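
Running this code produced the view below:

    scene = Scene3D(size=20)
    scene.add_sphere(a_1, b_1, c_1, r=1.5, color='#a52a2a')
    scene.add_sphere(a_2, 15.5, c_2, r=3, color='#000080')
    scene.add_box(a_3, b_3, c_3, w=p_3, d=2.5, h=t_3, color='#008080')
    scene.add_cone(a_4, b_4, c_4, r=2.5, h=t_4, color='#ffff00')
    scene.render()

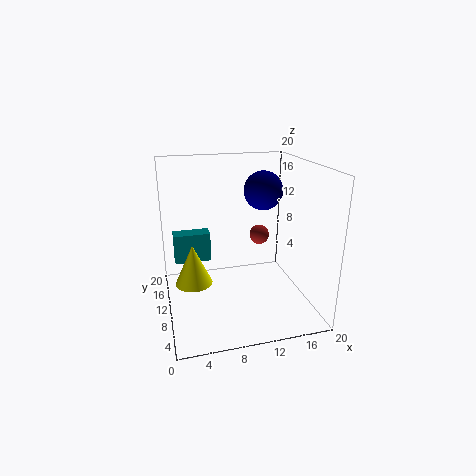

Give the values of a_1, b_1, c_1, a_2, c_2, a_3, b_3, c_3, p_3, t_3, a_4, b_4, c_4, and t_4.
a_1 = 14.5
b_1 = 14
c_1 = 8.5
a_2 = 15.5
c_2 = 15
a_3 = 1.5
b_3 = 15
c_3 = 4.5
p_3 = 5.5
t_3 = 4.5
a_4 = 3.5
b_4 = 9
c_4 = 4.5
t_4 = 5.5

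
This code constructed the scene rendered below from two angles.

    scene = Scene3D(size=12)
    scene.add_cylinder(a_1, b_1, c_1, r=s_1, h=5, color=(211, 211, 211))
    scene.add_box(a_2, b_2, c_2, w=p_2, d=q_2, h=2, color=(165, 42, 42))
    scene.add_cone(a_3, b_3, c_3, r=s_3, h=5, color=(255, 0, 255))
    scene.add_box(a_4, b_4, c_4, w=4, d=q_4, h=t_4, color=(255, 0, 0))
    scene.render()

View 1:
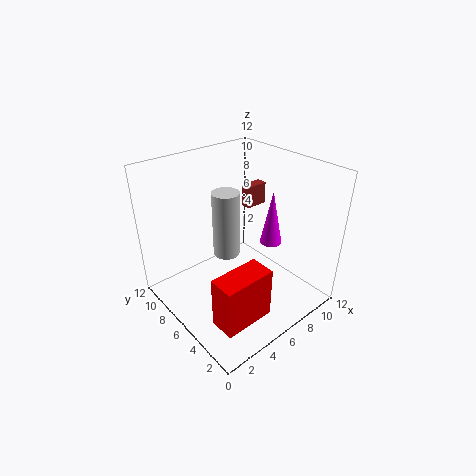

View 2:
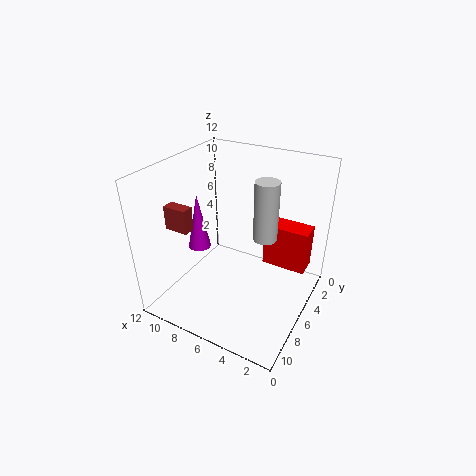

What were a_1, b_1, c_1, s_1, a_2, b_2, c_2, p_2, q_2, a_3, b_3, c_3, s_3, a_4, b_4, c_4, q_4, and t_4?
a_1 = 4
b_1 = 5
c_1 = 6
s_1 = 1
a_2 = 9
b_2 = 8
c_2 = 7
p_2 = 2
q_2 = 1
a_3 = 10
b_3 = 6
c_3 = 4
s_3 = 1
a_4 = 1
b_4 = 1
c_4 = 2
q_4 = 2
t_4 = 4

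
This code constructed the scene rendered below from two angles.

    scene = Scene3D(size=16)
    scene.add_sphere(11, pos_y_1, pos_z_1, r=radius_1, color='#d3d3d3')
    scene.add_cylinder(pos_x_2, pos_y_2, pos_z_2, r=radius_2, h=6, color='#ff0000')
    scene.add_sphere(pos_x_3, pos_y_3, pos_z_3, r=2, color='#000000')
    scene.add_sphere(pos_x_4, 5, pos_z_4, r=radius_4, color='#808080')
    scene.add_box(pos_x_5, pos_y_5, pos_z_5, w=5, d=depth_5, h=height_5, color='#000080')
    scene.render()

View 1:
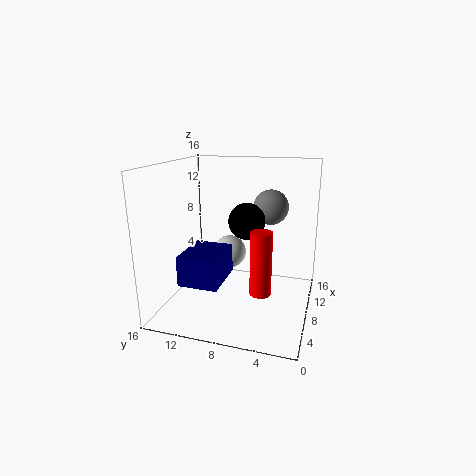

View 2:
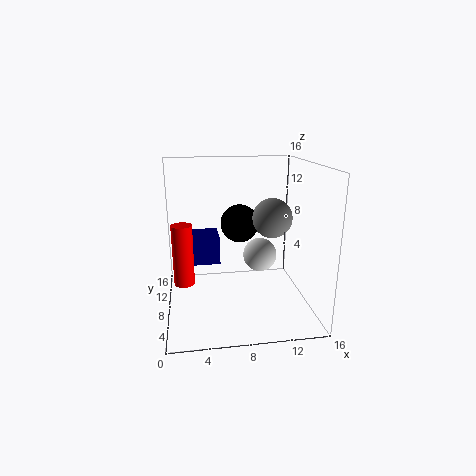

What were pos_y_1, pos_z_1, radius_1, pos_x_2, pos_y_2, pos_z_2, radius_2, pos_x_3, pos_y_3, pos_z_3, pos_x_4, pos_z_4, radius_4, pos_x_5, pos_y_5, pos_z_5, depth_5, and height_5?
pos_y_1 = 10, pos_z_1 = 5, radius_1 = 2, pos_x_2 = 2, pos_y_2 = 4, pos_z_2 = 5, radius_2 = 1, pos_x_3 = 8, pos_y_3 = 7, pos_z_3 = 10, pos_x_4 = 11, pos_z_4 = 11, radius_4 = 2, pos_x_5 = 1, pos_y_5 = 8, pos_z_5 = 5, depth_5 = 4, height_5 = 3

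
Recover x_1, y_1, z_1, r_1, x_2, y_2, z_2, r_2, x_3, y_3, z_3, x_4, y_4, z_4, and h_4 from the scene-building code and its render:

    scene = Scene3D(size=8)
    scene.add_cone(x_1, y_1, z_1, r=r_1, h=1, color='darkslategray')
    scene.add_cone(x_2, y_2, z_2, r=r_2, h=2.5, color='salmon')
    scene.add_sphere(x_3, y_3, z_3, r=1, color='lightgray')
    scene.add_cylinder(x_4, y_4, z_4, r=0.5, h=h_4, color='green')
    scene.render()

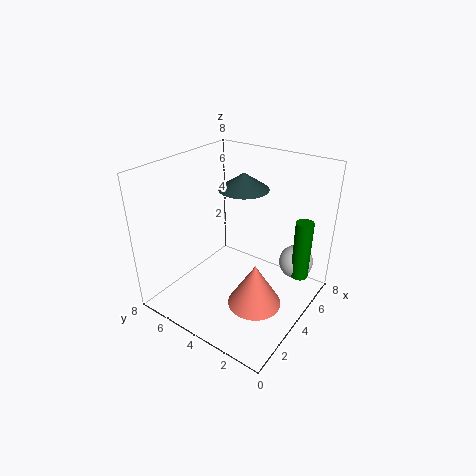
x_1 = 6
y_1 = 5
z_1 = 6
r_1 = 1.5
x_2 = 3.5
y_2 = 2.5
z_2 = 0.5
r_2 = 1.5
x_3 = 6.5
y_3 = 1.5
z_3 = 2
x_4 = 6
y_4 = 1
z_4 = 1.5
h_4 = 3.5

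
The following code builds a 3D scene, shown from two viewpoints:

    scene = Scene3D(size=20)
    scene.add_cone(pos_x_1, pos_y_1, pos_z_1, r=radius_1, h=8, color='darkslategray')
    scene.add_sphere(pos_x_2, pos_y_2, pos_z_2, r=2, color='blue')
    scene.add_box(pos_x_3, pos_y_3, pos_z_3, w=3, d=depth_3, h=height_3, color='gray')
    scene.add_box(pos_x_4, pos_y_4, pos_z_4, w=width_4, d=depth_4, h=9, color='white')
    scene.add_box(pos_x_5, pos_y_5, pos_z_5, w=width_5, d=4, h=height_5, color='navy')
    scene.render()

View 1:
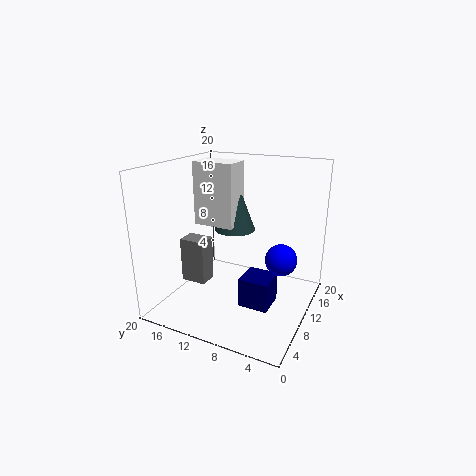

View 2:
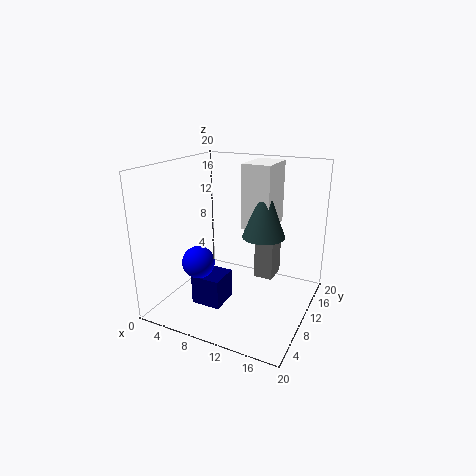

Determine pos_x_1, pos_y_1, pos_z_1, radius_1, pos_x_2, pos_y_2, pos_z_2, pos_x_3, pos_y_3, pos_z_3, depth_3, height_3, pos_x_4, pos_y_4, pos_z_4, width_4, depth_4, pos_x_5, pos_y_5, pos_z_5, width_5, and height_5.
pos_x_1 = 13, pos_y_1 = 12, pos_z_1 = 10, radius_1 = 3, pos_x_2 = 8, pos_y_2 = 3, pos_z_2 = 9, pos_x_3 = 10, pos_y_3 = 16, pos_z_3 = 1, depth_3 = 4, height_3 = 7, pos_x_4 = 10, pos_y_4 = 11, pos_z_4 = 11, width_4 = 4, depth_4 = 6, pos_x_5 = 6, pos_y_5 = 4, pos_z_5 = 2, width_5 = 4, height_5 = 4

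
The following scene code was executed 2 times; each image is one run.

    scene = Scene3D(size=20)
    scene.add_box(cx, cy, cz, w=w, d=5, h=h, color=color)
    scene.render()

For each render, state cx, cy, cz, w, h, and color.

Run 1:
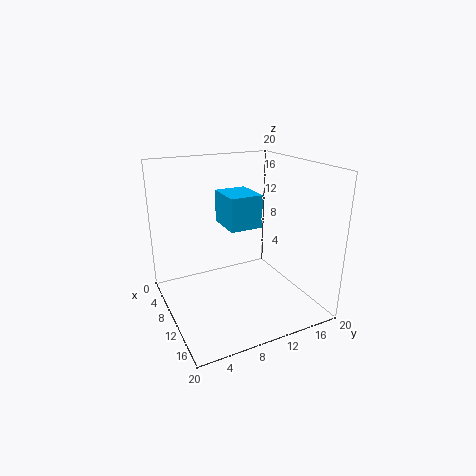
cx = 2; cy = 10; cz = 10; w = 6; h = 5; color = 'deepskyblue'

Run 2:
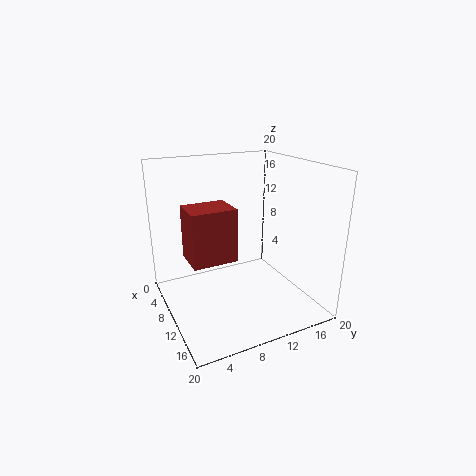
cx = 14; cy = 1; cz = 11; w = 4; h = 6; color = 'brown'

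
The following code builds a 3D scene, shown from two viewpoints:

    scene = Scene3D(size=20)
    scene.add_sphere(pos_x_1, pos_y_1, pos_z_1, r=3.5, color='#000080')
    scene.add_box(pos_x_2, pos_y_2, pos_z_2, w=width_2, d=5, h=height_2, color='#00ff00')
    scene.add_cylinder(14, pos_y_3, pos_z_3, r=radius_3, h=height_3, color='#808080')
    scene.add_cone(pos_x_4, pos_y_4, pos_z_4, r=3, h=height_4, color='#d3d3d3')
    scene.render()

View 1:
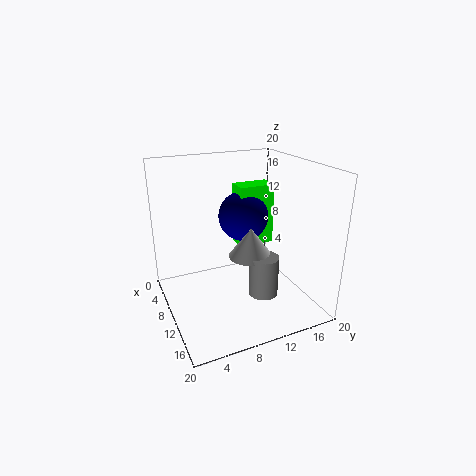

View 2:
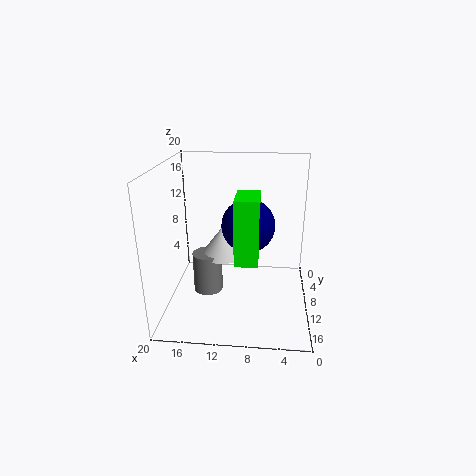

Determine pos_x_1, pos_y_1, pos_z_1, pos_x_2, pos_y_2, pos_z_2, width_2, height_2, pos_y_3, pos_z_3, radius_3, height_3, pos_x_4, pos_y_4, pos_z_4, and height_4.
pos_x_1 = 8.5, pos_y_1 = 11.5, pos_z_1 = 12.5, pos_x_2 = 7, pos_y_2 = 10.5, pos_z_2 = 8.5, width_2 = 3, height_2 = 8.5, pos_y_3 = 12, pos_z_3 = 3, radius_3 = 2, height_3 = 5.5, pos_x_4 = 12, pos_y_4 = 11, pos_z_4 = 8, height_4 = 4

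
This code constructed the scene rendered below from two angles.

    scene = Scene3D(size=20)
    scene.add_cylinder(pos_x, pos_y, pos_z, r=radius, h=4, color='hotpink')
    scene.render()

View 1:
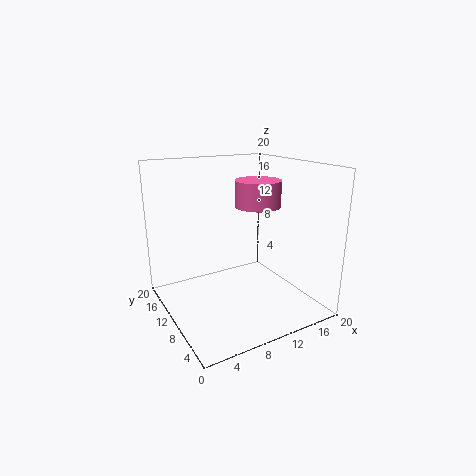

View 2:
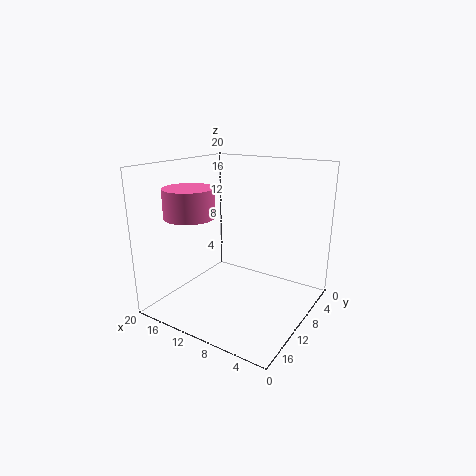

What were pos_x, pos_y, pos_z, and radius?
pos_x = 15.5; pos_y = 13.5; pos_z = 13; radius = 3.5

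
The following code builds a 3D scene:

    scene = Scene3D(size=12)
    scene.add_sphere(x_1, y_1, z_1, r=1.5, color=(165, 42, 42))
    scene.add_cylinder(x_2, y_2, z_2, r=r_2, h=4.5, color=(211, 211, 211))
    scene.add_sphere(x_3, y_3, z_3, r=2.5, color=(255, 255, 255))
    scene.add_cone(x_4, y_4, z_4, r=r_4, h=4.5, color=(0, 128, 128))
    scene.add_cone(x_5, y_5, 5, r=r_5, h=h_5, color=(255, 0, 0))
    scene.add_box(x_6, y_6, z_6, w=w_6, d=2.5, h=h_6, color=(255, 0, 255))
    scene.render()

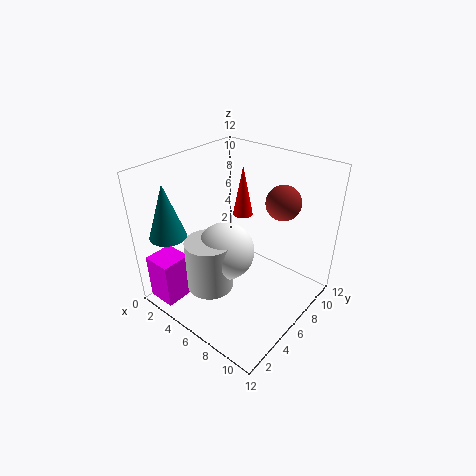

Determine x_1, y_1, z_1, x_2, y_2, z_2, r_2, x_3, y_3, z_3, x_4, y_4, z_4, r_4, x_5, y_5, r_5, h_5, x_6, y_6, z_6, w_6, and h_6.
x_1 = 8
y_1 = 9.5
z_1 = 8.5
x_2 = 4.5
y_2 = 4
z_2 = 1.5
r_2 = 2
x_3 = 5
y_3 = 5.5
z_3 = 4.5
x_4 = 2
y_4 = 2
z_4 = 6.5
r_4 = 1.5
x_5 = 2.5
y_5 = 11
r_5 = 1
h_5 = 5
x_6 = 0.5
y_6 = 0.5
z_6 = 0.5
w_6 = 2.5
h_6 = 4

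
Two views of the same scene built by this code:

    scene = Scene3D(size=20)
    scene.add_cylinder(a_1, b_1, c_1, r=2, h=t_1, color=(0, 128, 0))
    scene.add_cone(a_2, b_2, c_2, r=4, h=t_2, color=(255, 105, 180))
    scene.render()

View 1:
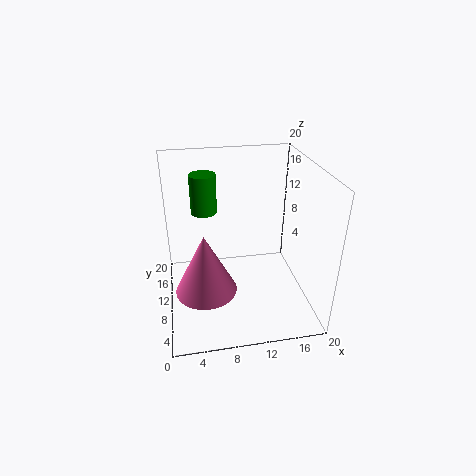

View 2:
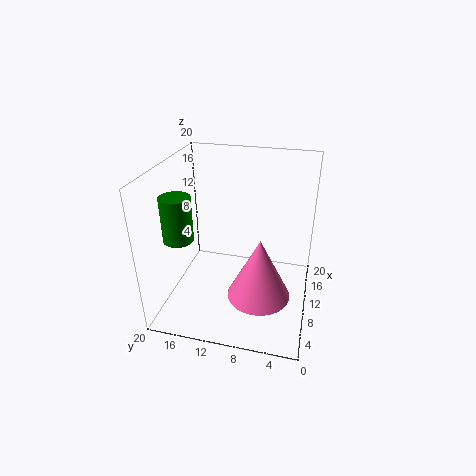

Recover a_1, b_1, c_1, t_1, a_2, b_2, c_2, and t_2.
a_1 = 6
b_1 = 17
c_1 = 11
t_1 = 6
a_2 = 5
b_2 = 6
c_2 = 5
t_2 = 8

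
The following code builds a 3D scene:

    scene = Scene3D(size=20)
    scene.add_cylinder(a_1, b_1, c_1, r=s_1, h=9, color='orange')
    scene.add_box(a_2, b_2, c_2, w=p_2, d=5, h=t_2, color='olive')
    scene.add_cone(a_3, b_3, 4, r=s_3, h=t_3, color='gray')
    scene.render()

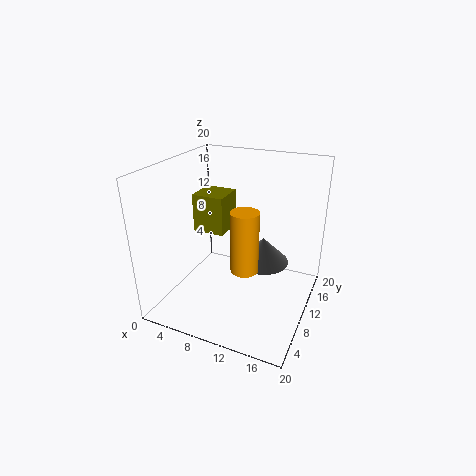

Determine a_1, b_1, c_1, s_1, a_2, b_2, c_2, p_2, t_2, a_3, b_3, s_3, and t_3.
a_1 = 11; b_1 = 10; c_1 = 5; s_1 = 2; a_2 = 1; b_2 = 13; c_2 = 8; p_2 = 5; t_2 = 6; a_3 = 12; b_3 = 15; s_3 = 4; t_3 = 4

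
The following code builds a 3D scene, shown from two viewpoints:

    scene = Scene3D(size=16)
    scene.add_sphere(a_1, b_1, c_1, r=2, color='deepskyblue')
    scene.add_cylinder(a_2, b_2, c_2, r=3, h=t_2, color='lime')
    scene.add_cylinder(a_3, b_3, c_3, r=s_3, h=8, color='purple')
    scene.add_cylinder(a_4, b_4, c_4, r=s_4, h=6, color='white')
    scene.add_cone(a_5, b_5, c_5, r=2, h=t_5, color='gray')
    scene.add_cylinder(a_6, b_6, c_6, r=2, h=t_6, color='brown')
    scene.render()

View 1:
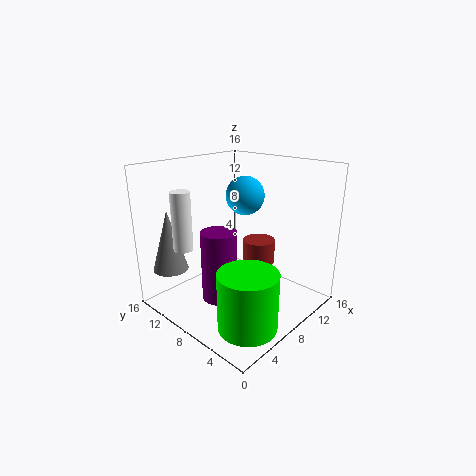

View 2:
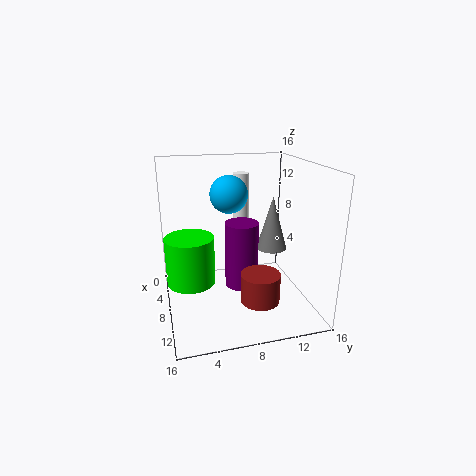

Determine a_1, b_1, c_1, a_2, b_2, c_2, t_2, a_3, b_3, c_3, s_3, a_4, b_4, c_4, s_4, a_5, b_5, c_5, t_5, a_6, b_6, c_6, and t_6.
a_1 = 8
b_1 = 7
c_1 = 13
a_2 = 4
b_2 = 3
c_2 = 1
t_2 = 6
a_3 = 6
b_3 = 9
c_3 = 1
s_3 = 2
a_4 = 2
b_4 = 10
c_4 = 8
s_4 = 1
a_5 = 3
b_5 = 14
c_5 = 4
t_5 = 7
a_6 = 13
b_6 = 9
c_6 = 3
t_6 = 3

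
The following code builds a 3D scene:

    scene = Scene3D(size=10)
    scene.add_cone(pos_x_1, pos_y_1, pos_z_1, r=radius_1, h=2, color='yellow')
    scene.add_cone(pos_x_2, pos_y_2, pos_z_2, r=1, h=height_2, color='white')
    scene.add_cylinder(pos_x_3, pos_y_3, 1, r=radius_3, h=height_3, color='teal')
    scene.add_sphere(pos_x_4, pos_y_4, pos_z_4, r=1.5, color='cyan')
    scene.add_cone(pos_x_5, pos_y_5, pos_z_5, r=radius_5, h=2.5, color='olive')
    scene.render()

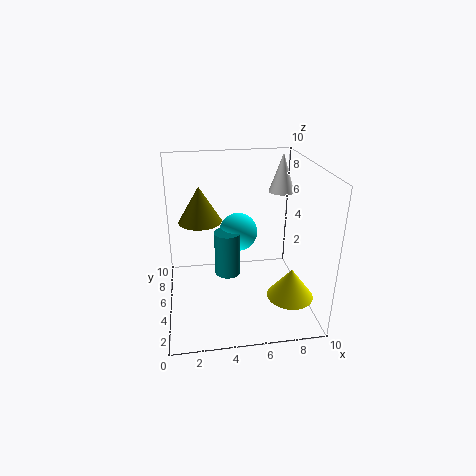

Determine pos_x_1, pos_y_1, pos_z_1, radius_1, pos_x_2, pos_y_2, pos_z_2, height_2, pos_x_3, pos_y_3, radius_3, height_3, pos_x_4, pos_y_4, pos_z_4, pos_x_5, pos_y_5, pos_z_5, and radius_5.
pos_x_1 = 8; pos_y_1 = 2; pos_z_1 = 2; radius_1 = 1.5; pos_x_2 = 9; pos_y_2 = 8.5; pos_z_2 = 7; height_2 = 3; pos_x_3 = 4.5; pos_y_3 = 7; radius_3 = 1; height_3 = 3.5; pos_x_4 = 5.5; pos_y_4 = 8; pos_z_4 = 4; pos_x_5 = 2.5; pos_y_5 = 6; pos_z_5 = 6; radius_5 = 1.5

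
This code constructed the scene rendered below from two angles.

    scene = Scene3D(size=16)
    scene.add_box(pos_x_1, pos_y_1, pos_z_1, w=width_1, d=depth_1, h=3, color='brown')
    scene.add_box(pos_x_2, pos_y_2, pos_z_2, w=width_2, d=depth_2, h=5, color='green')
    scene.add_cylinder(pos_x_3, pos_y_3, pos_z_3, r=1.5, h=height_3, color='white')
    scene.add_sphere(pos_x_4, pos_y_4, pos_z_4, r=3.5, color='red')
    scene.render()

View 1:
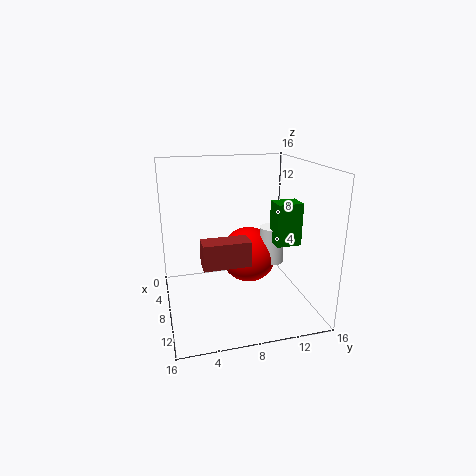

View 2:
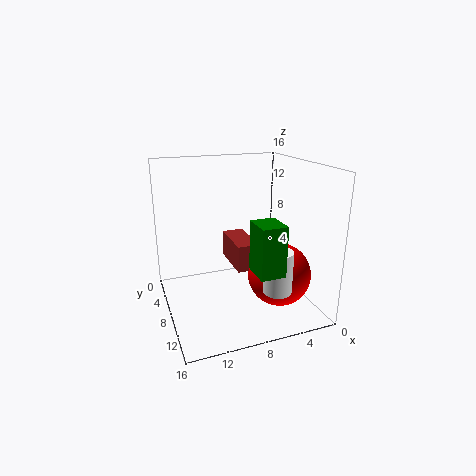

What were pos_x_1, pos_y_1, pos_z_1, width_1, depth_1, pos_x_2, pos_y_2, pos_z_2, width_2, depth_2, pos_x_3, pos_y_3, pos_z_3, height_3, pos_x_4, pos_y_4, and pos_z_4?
pos_x_1 = 6, pos_y_1 = 4, pos_z_1 = 4.5, width_1 = 2.5, depth_1 = 5.5, pos_x_2 = 6, pos_y_2 = 12.5, pos_z_2 = 6.5, width_2 = 2.5, depth_2 = 3, pos_x_3 = 5.5, pos_y_3 = 13, pos_z_3 = 3.5, height_3 = 4.5, pos_x_4 = 4, pos_y_4 = 10.5, pos_z_4 = 4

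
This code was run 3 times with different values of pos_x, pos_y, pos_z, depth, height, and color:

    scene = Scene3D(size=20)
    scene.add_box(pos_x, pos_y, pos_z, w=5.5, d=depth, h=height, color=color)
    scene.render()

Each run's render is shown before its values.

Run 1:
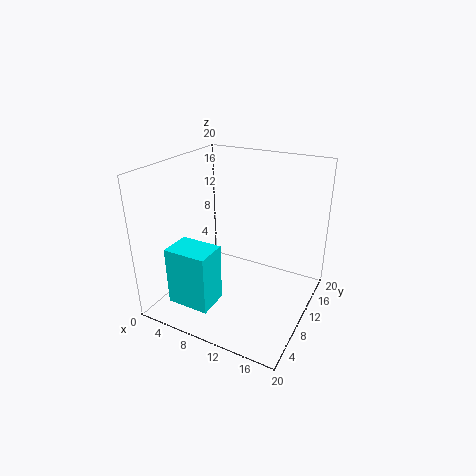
pos_x = 5, pos_y = 0.5, pos_z = 4, depth = 4, height = 7.5, color = 'cyan'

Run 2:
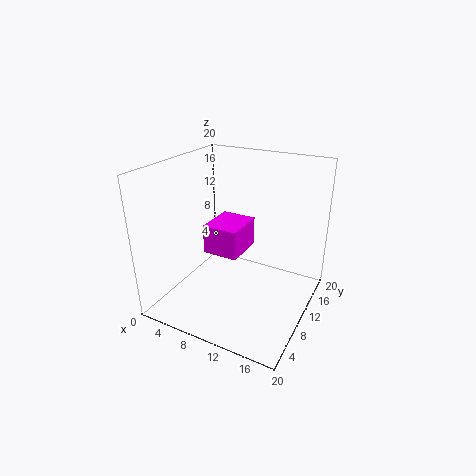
pos_x = 3.5, pos_y = 11, pos_z = 5.5, depth = 6.5, height = 4.5, color = 'magenta'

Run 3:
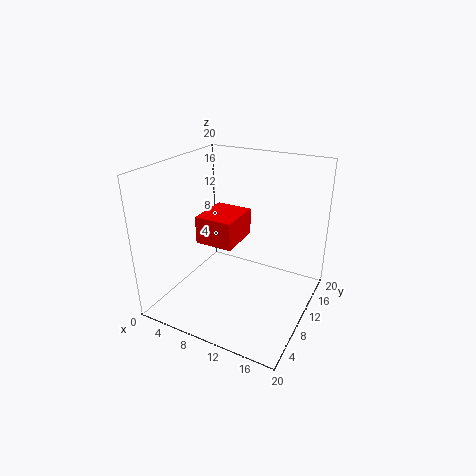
pos_x = 4, pos_y = 8.5, pos_z = 8.5, depth = 6.5, height = 4, color = 'red'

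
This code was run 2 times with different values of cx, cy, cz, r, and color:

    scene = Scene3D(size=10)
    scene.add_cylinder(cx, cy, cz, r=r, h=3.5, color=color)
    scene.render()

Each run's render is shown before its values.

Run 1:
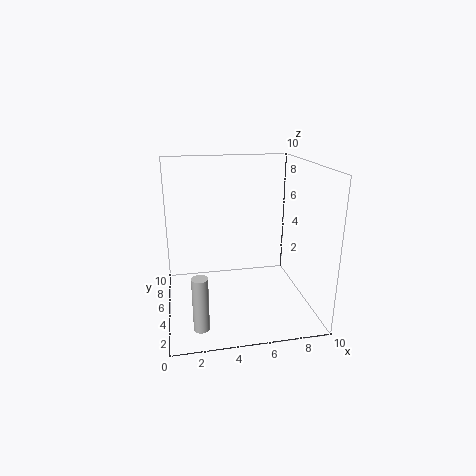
cx = 2
cy = 1.5
cz = 0.5
r = 0.5
color = 'lightgray'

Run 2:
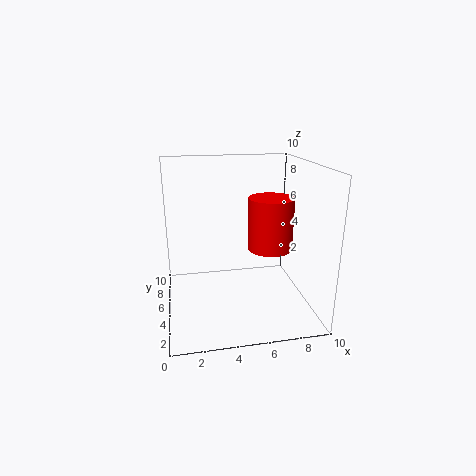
cx = 7
cy = 4
cz = 4.5
r = 1.5
color = 'red'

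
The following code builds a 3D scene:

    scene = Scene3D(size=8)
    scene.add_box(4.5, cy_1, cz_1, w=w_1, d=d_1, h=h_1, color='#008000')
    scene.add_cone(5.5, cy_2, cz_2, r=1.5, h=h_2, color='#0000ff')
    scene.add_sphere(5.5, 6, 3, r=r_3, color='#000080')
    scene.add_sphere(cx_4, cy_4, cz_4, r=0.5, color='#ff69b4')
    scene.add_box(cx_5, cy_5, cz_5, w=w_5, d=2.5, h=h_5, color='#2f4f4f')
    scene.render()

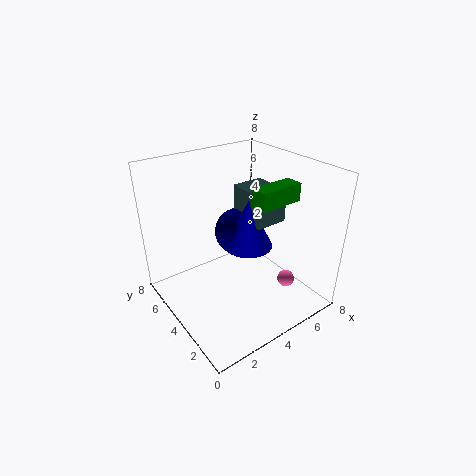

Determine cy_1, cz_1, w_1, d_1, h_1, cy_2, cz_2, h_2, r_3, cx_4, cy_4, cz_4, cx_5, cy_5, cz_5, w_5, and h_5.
cy_1 = 2.5
cz_1 = 6
w_1 = 2.5
d_1 = 1
h_1 = 1
cy_2 = 5
cz_2 = 2.5
h_2 = 3
r_3 = 1.5
cx_4 = 6.5
cy_4 = 2.5
cz_4 = 1
cx_5 = 5.5
cy_5 = 4
cz_5 = 4
w_5 = 2
h_5 = 2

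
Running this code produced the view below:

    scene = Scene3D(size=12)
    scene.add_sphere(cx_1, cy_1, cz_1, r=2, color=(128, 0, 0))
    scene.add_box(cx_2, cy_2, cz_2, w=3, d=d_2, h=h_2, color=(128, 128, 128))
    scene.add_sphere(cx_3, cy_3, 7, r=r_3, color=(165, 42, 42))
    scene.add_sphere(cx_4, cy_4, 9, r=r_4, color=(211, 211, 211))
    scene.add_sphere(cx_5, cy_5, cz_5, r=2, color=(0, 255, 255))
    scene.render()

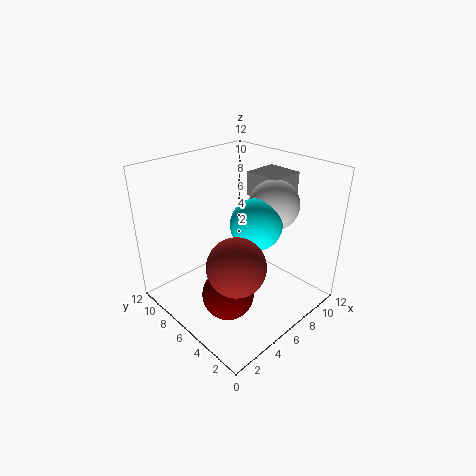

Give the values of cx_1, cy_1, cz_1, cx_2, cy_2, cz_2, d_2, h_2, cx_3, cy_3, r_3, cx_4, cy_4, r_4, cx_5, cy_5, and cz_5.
cx_1 = 3; cy_1 = 4; cz_1 = 3; cx_2 = 8; cy_2 = 4; cz_2 = 9; d_2 = 3; h_2 = 2; cx_3 = 2; cy_3 = 2; r_3 = 2; cx_4 = 8; cy_4 = 4; r_4 = 2; cx_5 = 6; cy_5 = 4; cz_5 = 8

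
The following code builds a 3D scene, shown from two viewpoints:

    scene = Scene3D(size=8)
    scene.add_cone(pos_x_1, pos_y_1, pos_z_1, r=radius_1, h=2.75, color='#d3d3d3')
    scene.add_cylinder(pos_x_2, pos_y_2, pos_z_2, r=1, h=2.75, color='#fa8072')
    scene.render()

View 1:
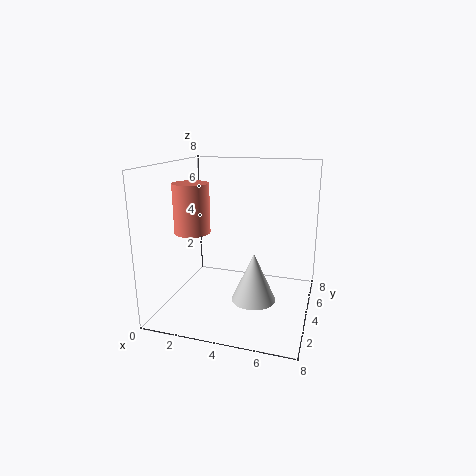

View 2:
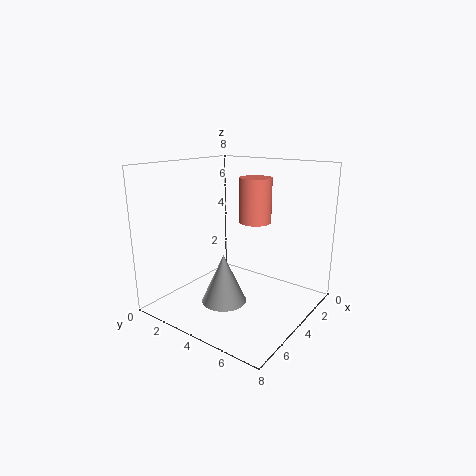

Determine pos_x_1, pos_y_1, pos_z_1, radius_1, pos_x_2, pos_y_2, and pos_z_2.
pos_x_1 = 5
pos_y_1 = 3.75
pos_z_1 = 0.5
radius_1 = 1.25
pos_x_2 = 1.5
pos_y_2 = 3.5
pos_z_2 = 4.25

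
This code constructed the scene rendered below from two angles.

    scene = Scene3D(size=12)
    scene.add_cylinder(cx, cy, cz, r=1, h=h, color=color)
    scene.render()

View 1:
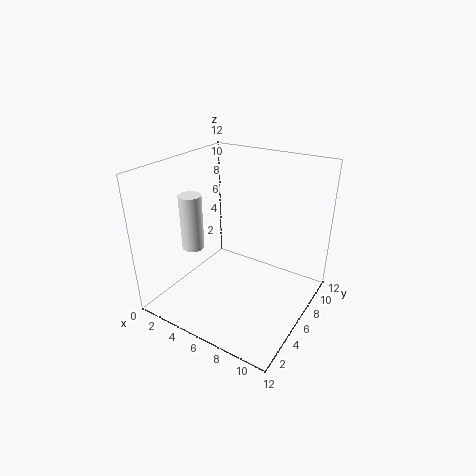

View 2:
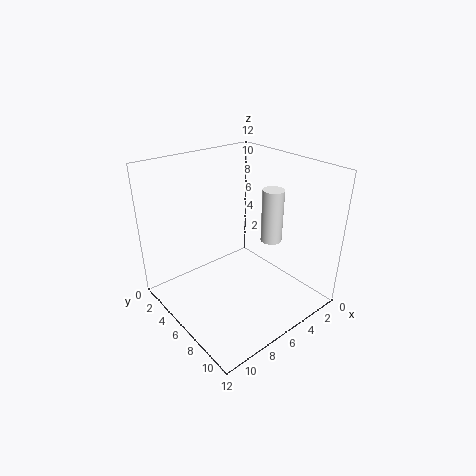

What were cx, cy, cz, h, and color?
cx = 1.5
cy = 5.5
cz = 4
h = 5
color = 'white'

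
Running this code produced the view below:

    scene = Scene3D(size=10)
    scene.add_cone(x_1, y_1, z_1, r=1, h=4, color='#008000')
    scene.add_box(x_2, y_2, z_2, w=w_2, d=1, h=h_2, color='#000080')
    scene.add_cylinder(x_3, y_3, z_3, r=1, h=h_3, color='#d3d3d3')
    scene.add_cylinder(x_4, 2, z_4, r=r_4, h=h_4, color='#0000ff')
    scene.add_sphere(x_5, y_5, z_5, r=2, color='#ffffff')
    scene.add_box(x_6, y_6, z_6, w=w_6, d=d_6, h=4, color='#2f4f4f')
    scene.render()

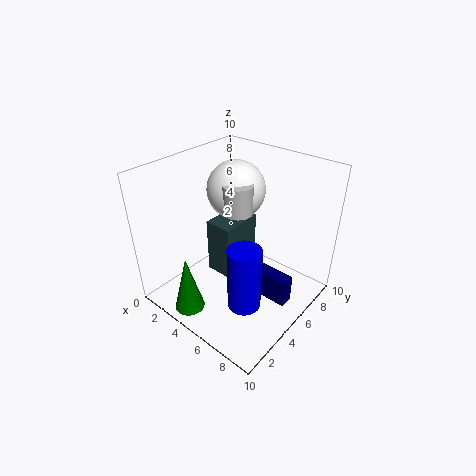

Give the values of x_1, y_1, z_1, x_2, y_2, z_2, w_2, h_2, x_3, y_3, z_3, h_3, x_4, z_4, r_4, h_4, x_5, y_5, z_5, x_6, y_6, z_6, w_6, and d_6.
x_1 = 4, y_1 = 1, z_1 = 1, x_2 = 6, y_2 = 5, z_2 = 1, w_2 = 3, h_2 = 2, x_3 = 5, y_3 = 5, z_3 = 7, h_3 = 2, x_4 = 8, z_4 = 3, r_4 = 1, h_4 = 4, x_5 = 4, y_5 = 6, z_5 = 8, x_6 = 3, y_6 = 4, z_6 = 2, w_6 = 2, d_6 = 3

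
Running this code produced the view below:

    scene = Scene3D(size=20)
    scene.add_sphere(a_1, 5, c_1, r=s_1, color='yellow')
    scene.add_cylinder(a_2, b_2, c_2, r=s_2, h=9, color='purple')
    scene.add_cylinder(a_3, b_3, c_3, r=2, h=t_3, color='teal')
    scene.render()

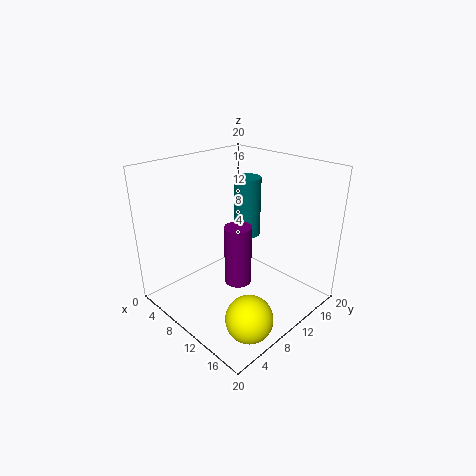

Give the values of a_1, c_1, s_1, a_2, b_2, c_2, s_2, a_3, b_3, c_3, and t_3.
a_1 = 17
c_1 = 3
s_1 = 3
a_2 = 9
b_2 = 11
c_2 = 2
s_2 = 2
a_3 = 7
b_3 = 15
c_3 = 8
t_3 = 9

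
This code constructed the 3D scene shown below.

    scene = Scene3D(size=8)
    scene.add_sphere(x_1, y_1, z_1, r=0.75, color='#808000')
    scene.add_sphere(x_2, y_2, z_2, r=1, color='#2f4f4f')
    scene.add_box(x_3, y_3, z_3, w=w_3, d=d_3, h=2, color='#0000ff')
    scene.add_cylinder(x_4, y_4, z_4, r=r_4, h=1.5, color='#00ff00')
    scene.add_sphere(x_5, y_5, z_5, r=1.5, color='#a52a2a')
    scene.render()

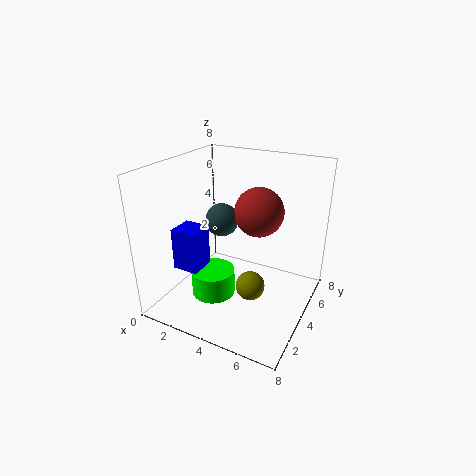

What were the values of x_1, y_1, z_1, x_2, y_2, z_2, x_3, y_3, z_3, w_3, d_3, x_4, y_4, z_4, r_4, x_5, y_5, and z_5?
x_1 = 5.5
y_1 = 2.5
z_1 = 2.25
x_2 = 2.25
y_2 = 5.25
z_2 = 4.25
x_3 = 2.5
y_3 = 0.25
z_3 = 3.75
w_3 = 1.25
d_3 = 1.25
x_4 = 2.75
y_4 = 3.25
z_4 = 0.5
r_4 = 1.25
x_5 = 4.25
y_5 = 6.25
z_5 = 4.75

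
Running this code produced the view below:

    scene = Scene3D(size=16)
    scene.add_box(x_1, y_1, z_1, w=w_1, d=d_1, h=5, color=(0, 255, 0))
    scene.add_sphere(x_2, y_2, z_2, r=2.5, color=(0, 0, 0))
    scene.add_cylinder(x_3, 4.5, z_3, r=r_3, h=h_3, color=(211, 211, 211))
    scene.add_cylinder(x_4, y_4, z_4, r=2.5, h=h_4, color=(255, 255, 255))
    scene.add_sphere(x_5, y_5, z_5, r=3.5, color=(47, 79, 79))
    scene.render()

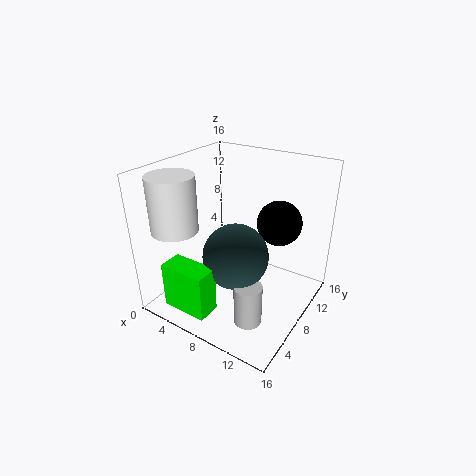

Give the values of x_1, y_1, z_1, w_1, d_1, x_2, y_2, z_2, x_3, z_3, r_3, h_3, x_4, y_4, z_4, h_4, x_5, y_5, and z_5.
x_1 = 3.5
y_1 = 0.5
z_1 = 2
w_1 = 5
d_1 = 2.5
x_2 = 11.5
y_2 = 11
z_2 = 9.5
x_3 = 11.5
z_3 = 0.5
r_3 = 1.5
h_3 = 4.5
x_4 = 3
y_4 = 3.5
z_4 = 9.5
h_4 = 6
x_5 = 9
y_5 = 6
z_5 = 7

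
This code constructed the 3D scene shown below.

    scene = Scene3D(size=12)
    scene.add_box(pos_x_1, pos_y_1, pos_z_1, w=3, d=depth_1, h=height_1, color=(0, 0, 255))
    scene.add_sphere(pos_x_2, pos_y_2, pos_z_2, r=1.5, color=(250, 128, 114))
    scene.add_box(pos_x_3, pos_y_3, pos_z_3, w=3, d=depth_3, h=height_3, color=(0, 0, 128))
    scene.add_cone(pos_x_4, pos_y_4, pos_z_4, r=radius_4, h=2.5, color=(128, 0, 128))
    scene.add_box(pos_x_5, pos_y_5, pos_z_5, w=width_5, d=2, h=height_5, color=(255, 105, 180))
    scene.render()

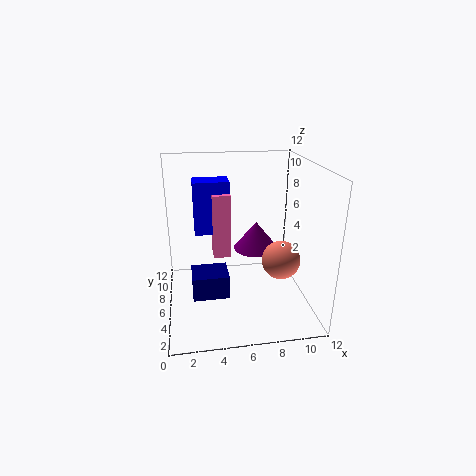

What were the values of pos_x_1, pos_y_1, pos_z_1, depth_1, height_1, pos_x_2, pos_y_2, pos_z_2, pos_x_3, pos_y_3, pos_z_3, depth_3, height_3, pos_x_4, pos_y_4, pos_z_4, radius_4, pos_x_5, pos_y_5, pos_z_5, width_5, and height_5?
pos_x_1 = 2.5; pos_y_1 = 7; pos_z_1 = 6; depth_1 = 2; height_1 = 4.5; pos_x_2 = 9; pos_y_2 = 3.5; pos_z_2 = 5; pos_x_3 = 2; pos_y_3 = 4; pos_z_3 = 1.5; depth_3 = 2.5; height_3 = 2; pos_x_4 = 8; pos_y_4 = 8; pos_z_4 = 4; radius_4 = 2; pos_x_5 = 4; pos_y_5 = 6.5; pos_z_5 = 4; width_5 = 1.5; height_5 = 5.5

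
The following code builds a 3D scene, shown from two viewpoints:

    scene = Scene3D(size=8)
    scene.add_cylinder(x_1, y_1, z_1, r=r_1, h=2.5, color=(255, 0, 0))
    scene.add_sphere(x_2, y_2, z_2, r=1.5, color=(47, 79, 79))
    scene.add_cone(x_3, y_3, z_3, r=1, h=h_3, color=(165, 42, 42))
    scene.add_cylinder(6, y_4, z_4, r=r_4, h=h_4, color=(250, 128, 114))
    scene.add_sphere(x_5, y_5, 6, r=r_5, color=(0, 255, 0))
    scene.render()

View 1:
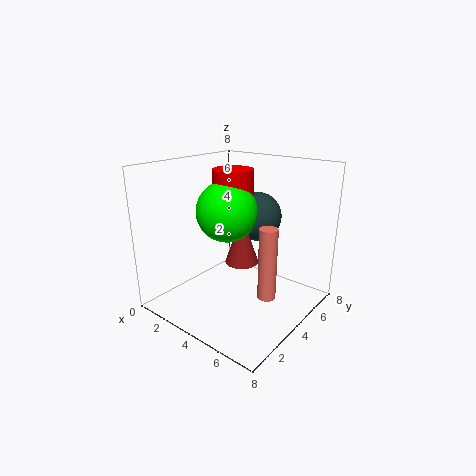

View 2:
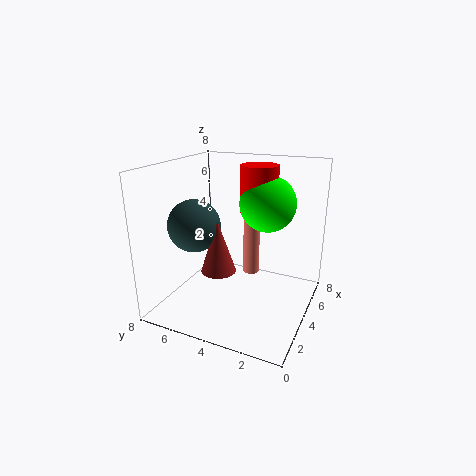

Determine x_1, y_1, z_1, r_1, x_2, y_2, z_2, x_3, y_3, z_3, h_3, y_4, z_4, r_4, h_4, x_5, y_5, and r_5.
x_1 = 4.5
y_1 = 3
z_1 = 5.5
r_1 = 1
x_2 = 3.5
y_2 = 6.5
z_2 = 4.5
x_3 = 3.5
y_3 = 5
z_3 = 2
h_3 = 3
y_4 = 4
z_4 = 1
r_4 = 0.5
h_4 = 4
x_5 = 4.5
y_5 = 2.5
r_5 = 1.5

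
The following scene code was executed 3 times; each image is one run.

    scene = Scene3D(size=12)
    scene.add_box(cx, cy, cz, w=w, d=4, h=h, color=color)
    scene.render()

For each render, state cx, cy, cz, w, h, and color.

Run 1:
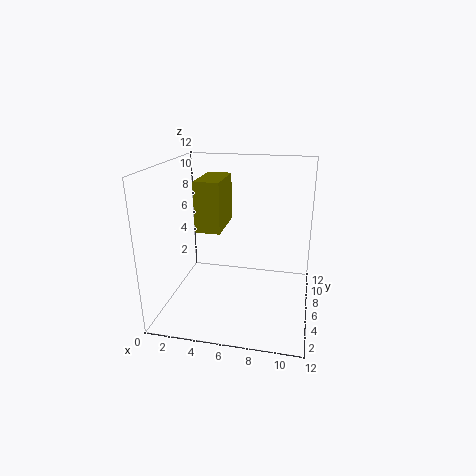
cx = 3
cy = 4
cz = 7
w = 2
h = 4
color = 'olive'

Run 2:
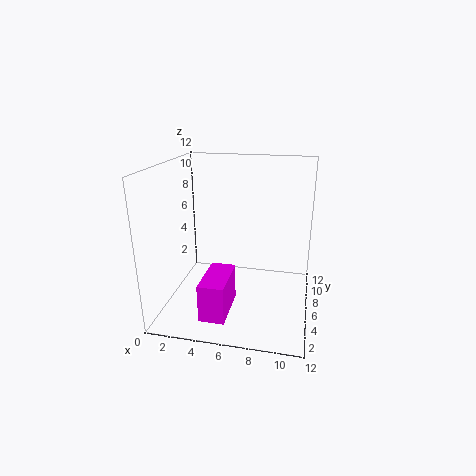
cx = 4
cy = 1
cz = 1
w = 2
h = 3
color = 'magenta'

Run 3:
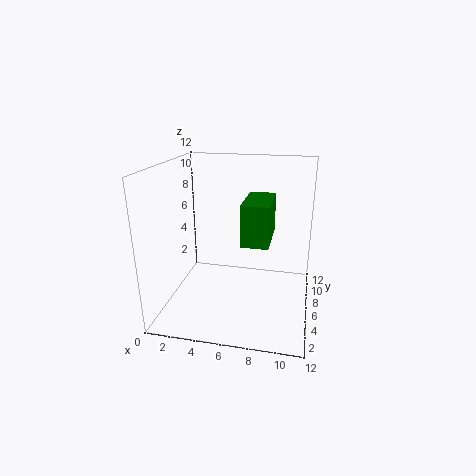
cx = 7
cy = 2
cz = 7
w = 2
h = 3
color = 'green'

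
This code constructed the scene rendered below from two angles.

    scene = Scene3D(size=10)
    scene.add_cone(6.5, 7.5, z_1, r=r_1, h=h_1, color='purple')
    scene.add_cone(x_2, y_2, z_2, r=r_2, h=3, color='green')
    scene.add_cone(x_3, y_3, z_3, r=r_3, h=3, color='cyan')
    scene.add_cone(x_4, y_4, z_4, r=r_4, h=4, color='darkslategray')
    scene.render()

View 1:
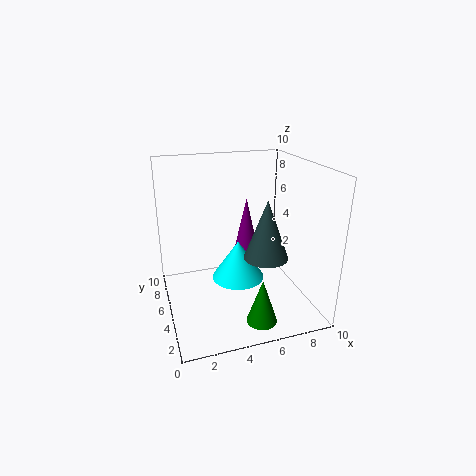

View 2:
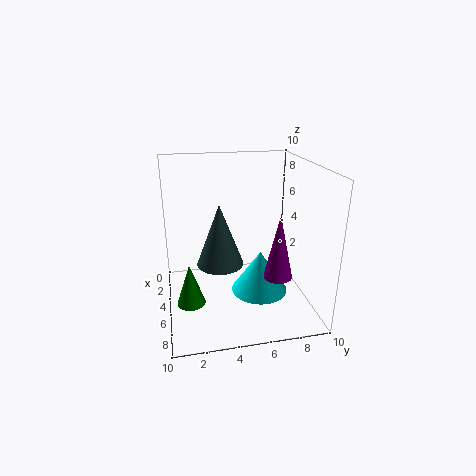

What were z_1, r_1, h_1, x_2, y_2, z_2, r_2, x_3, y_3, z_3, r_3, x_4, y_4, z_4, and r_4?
z_1 = 2.5; r_1 = 1; h_1 = 4.5; x_2 = 5.5; y_2 = 1.5; z_2 = 0.5; r_2 = 1; x_3 = 5.5; y_3 = 6.5; z_3 = 1; r_3 = 2; x_4 = 6.5; y_4 = 3.5; z_4 = 4; r_4 = 1.5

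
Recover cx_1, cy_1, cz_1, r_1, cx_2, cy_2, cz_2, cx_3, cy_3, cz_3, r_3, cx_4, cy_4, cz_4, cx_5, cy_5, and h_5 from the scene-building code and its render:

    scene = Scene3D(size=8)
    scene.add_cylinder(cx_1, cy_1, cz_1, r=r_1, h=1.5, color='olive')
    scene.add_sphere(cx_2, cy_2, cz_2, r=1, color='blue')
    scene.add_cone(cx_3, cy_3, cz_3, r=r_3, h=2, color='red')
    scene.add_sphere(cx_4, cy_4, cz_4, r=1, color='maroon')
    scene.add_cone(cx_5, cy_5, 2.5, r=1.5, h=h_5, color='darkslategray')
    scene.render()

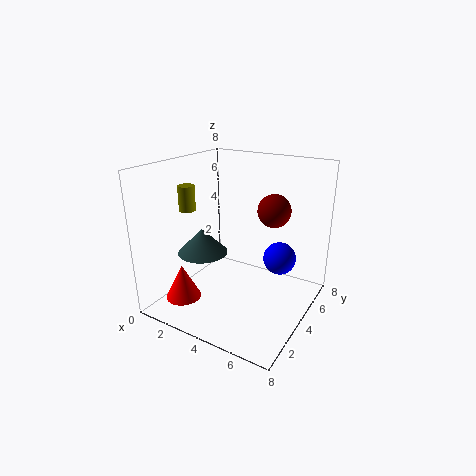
cx_1 = 0.5; cy_1 = 4; cz_1 = 5; r_1 = 0.5; cx_2 = 5.5; cy_2 = 6.5; cz_2 = 2; cx_3 = 1.5; cy_3 = 2; cz_3 = 0.5; r_3 = 1; cx_4 = 5; cy_4 = 6.5; cz_4 = 5; cx_5 = 1.5; cy_5 = 4; h_5 = 1.5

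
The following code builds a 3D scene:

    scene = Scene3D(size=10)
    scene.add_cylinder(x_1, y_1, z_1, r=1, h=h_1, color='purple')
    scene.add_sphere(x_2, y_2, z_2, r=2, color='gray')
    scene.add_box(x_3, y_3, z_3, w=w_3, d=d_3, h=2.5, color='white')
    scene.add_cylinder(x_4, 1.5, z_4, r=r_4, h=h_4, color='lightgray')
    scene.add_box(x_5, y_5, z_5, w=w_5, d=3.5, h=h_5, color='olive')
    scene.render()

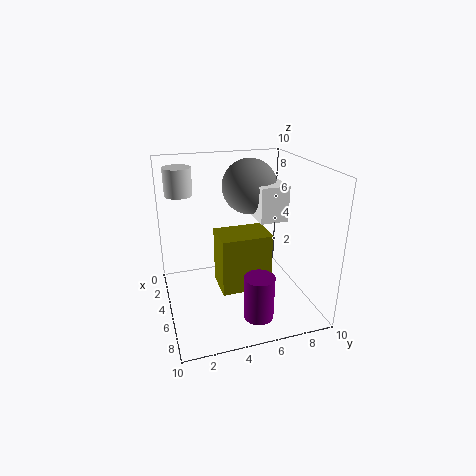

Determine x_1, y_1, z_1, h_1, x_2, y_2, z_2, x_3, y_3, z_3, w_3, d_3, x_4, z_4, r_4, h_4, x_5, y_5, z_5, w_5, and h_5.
x_1 = 8; y_1 = 5.5; z_1 = 0.5; h_1 = 3; x_2 = 3; y_2 = 6.5; z_2 = 8; x_3 = 2.5; y_3 = 6.5; z_3 = 6; w_3 = 3; d_3 = 2; x_4 = 2; z_4 = 7.5; r_4 = 1; h_4 = 2; x_5 = 4; y_5 = 3.5; z_5 = 1.5; w_5 = 2.5; h_5 = 4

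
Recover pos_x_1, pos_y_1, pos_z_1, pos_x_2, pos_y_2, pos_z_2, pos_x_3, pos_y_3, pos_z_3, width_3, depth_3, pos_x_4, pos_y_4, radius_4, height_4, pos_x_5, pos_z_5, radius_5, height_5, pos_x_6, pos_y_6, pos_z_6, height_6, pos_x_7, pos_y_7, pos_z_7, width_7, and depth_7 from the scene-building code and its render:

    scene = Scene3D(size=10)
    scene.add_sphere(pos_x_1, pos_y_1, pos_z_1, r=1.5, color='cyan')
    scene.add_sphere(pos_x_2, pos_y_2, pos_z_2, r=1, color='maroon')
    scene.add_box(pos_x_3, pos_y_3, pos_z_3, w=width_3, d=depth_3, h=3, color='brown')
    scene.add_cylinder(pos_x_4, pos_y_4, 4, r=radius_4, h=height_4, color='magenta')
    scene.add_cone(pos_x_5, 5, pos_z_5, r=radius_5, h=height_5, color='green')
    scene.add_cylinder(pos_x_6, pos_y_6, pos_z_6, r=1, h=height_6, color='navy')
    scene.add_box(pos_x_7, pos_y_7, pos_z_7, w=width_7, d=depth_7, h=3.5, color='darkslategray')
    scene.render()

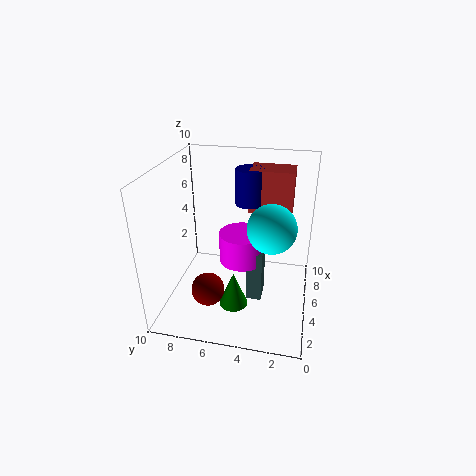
pos_x_1 = 3
pos_y_1 = 2.5
pos_z_1 = 7
pos_x_2 = 1
pos_y_2 = 6
pos_z_2 = 3.5
pos_x_3 = 6
pos_y_3 = 1.5
pos_z_3 = 6.5
width_3 = 2
depth_3 = 3
pos_x_4 = 4
pos_y_4 = 4.5
radius_4 = 1.5
height_4 = 2
pos_x_5 = 3.5
pos_z_5 = 0.5
radius_5 = 1
height_5 = 2.5
pos_x_6 = 6.5
pos_y_6 = 4.5
pos_z_6 = 7
height_6 = 2.5
pos_x_7 = 3
pos_y_7 = 3
pos_z_7 = 1.5
width_7 = 1.5
depth_7 = 1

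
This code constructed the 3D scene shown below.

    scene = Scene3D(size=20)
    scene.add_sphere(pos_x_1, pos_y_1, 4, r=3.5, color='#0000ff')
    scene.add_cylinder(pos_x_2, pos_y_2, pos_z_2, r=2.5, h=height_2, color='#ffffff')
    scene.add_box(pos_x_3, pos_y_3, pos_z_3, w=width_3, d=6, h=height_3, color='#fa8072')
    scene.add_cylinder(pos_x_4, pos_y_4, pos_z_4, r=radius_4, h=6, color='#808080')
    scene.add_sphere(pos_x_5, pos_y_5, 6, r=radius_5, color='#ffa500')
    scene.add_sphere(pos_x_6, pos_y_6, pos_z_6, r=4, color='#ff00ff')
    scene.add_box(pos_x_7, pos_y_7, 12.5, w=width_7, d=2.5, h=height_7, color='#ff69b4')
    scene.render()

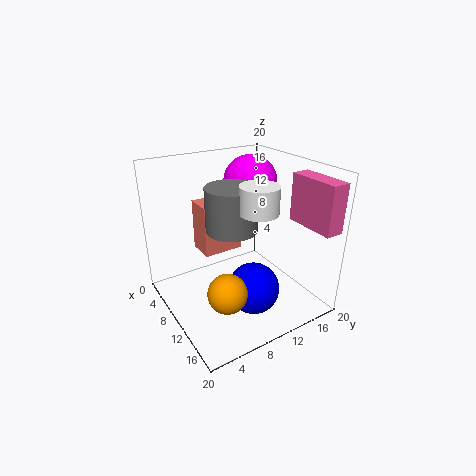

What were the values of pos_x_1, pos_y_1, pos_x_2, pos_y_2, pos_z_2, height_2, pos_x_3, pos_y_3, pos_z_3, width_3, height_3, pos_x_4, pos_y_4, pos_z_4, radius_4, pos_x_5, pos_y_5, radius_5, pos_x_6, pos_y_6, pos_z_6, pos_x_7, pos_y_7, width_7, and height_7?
pos_x_1 = 14
pos_y_1 = 10
pos_x_2 = 14
pos_y_2 = 10.5
pos_z_2 = 15
height_2 = 3.5
pos_x_3 = 3
pos_y_3 = 6.5
pos_z_3 = 6.5
width_3 = 4
height_3 = 7.5
pos_x_4 = 10
pos_y_4 = 9
pos_z_4 = 11.5
radius_4 = 3.5
pos_x_5 = 15.5
pos_y_5 = 5
radius_5 = 2.5
pos_x_6 = 5.5
pos_y_6 = 15
pos_z_6 = 16
pos_x_7 = 13
pos_y_7 = 16.5
width_7 = 7
height_7 = 6.5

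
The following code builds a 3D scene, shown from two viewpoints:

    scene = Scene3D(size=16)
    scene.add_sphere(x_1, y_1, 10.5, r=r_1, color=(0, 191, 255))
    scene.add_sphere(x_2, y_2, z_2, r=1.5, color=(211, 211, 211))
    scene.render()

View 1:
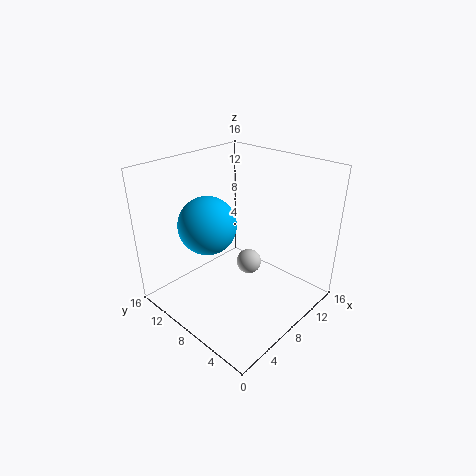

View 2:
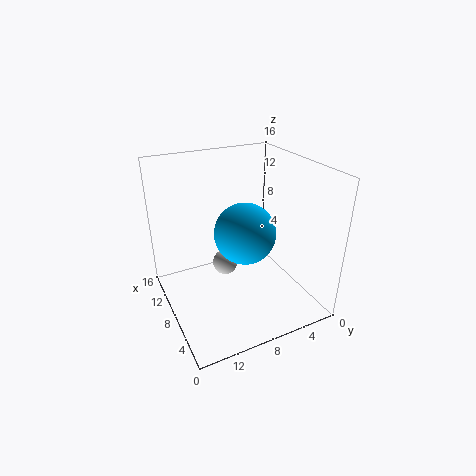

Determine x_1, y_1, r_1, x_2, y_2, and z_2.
x_1 = 4.5; y_1 = 9; r_1 = 3; x_2 = 10.5; y_2 = 8.5; z_2 = 3.5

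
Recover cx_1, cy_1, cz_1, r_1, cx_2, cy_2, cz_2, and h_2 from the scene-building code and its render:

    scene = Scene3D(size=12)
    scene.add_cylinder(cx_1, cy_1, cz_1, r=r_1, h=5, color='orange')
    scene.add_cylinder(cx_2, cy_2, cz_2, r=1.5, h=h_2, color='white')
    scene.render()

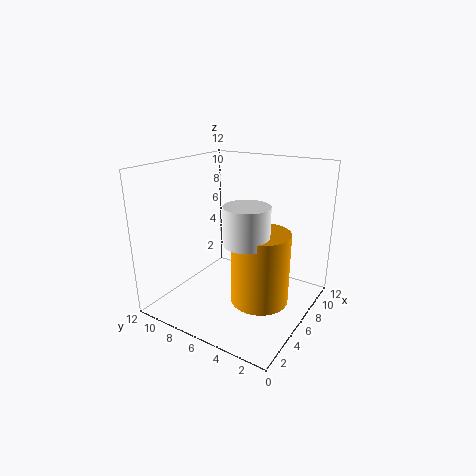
cx_1 = 2.5
cy_1 = 2
cz_1 = 3.5
r_1 = 2
cx_2 = 1.5
cy_2 = 2.5
cz_2 = 8
h_2 = 2.5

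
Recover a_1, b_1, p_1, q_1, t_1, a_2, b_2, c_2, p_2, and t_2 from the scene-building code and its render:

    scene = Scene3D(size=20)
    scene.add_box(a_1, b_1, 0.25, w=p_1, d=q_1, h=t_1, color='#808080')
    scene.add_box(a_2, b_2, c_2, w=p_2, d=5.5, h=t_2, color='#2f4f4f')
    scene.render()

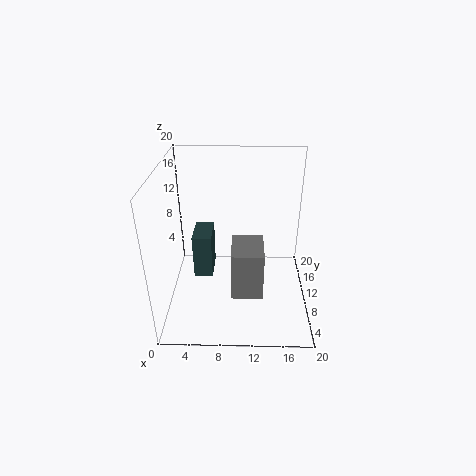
a_1 = 9
b_1 = 8.5
p_1 = 4.75
q_1 = 6.25
t_1 = 7.5
a_2 = 2.75
b_2 = 13.75
c_2 = 0.25
p_2 = 3
t_2 = 7.25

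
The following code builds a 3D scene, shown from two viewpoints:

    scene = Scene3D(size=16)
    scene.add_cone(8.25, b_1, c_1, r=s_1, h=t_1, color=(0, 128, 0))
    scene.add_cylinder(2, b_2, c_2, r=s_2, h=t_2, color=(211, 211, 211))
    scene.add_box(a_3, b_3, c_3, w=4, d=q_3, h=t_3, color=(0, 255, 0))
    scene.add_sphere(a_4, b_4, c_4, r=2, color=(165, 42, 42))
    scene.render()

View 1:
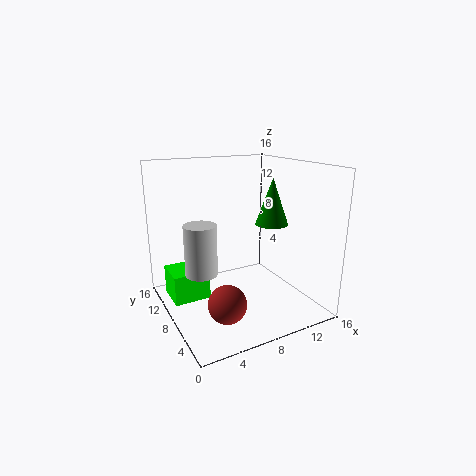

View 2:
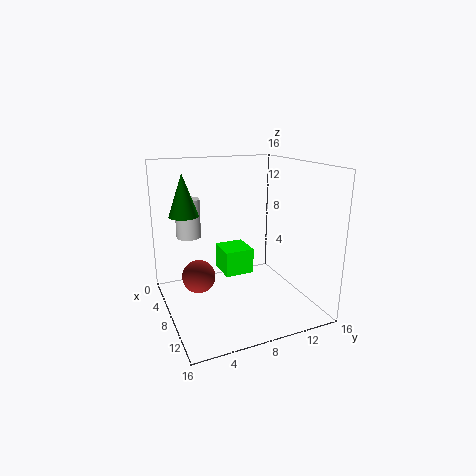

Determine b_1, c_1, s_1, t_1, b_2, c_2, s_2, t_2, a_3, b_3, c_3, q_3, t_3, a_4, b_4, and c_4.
b_1 = 2, c_1 = 11.25, s_1 = 1.5, t_1 = 4.25, b_2 = 4, c_2 = 6.75, s_2 = 1.5, t_2 = 4.75, a_3 = 0.5, b_3 = 8, c_3 = 1.5, q_3 = 3.75, t_3 = 3.25, a_4 = 4.75, b_4 = 4.25, c_4 = 2.5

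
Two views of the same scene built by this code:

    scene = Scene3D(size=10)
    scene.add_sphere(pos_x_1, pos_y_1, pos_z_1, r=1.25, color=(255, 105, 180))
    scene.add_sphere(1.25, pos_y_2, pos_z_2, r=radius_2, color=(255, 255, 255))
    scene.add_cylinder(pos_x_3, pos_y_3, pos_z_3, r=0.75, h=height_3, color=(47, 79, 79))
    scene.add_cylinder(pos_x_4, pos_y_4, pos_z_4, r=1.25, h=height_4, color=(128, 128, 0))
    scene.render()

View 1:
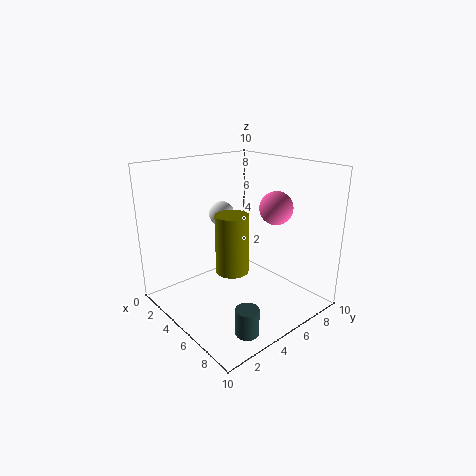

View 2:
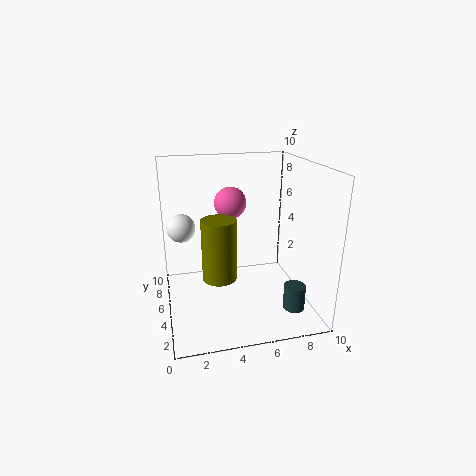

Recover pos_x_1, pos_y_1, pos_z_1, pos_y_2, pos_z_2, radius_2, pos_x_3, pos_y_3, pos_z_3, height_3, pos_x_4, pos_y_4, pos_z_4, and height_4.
pos_x_1 = 5.25, pos_y_1 = 8.5, pos_z_1 = 6.5, pos_y_2 = 6.5, pos_z_2 = 5.5, radius_2 = 1, pos_x_3 = 8.5, pos_y_3 = 2.75, pos_z_3 = 0.25, height_3 = 1.75, pos_x_4 = 3.75, pos_y_4 = 5.5, pos_z_4 = 1.75, height_4 = 4.5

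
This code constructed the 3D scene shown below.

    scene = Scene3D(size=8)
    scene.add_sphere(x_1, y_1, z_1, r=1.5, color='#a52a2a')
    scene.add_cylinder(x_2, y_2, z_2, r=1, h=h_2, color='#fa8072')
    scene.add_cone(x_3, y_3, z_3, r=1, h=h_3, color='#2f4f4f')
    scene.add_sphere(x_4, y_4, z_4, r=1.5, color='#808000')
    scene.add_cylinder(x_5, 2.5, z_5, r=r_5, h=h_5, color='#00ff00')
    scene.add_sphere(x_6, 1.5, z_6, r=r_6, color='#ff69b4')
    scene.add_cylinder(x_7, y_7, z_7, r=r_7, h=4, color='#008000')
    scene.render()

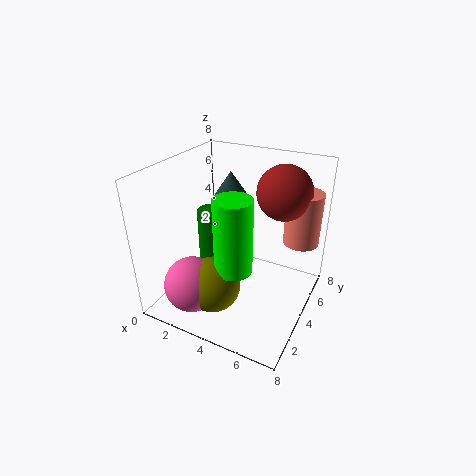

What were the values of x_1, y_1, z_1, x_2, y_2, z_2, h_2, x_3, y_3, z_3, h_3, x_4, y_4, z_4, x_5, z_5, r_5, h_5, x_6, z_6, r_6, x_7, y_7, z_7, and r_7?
x_1 = 6, y_1 = 5.5, z_1 = 6.5, x_2 = 7, y_2 = 6, z_2 = 3.5, h_2 = 3, x_3 = 2.5, y_3 = 6, z_3 = 5.5, h_3 = 1.5, x_4 = 3.5, y_4 = 2, z_4 = 2, x_5 = 4.5, z_5 = 3, r_5 = 1, h_5 = 4, x_6 = 2.5, z_6 = 2, r_6 = 1.5, x_7 = 1.5, y_7 = 5.5, z_7 = 0.5, r_7 = 1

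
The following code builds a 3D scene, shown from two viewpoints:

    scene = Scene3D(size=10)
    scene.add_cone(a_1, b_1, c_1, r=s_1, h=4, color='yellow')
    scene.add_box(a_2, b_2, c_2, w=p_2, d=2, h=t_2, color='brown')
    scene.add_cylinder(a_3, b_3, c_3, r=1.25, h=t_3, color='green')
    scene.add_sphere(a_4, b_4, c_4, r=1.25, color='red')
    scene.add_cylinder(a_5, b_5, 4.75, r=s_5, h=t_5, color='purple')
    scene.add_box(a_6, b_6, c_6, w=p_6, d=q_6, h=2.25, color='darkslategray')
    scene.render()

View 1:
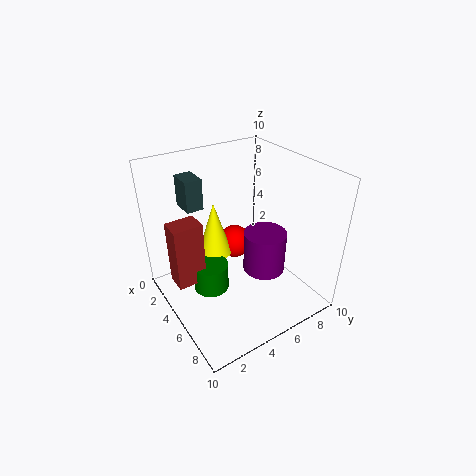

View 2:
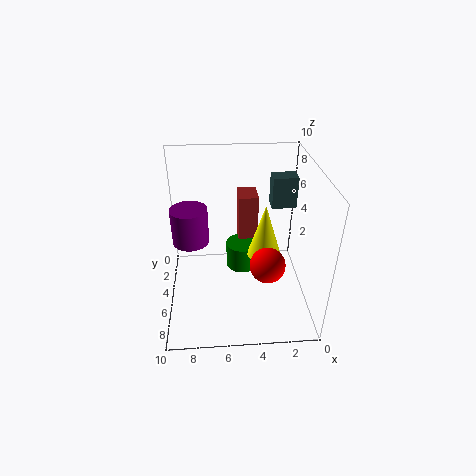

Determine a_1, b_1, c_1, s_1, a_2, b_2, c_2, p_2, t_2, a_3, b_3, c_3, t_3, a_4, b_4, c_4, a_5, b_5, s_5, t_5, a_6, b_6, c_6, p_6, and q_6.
a_1 = 3
b_1 = 4.25
c_1 = 3
s_1 = 1.25
a_2 = 3.25
b_2 = 0.5
c_2 = 2.25
p_2 = 1.5
t_2 = 4.5
a_3 = 4.5
b_3 = 3
c_3 = 1.25
t_3 = 2
a_4 = 3
b_4 = 6
c_4 = 3.25
a_5 = 8.25
b_5 = 4.75
s_5 = 1.25
t_5 = 2.5
a_6 = 0.75
b_6 = 2.5
c_6 = 6.5
p_6 = 1.75
q_6 = 1.25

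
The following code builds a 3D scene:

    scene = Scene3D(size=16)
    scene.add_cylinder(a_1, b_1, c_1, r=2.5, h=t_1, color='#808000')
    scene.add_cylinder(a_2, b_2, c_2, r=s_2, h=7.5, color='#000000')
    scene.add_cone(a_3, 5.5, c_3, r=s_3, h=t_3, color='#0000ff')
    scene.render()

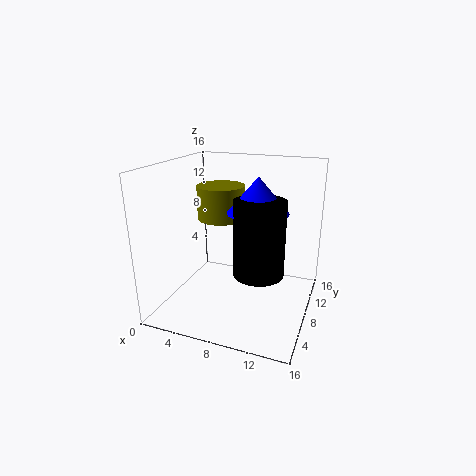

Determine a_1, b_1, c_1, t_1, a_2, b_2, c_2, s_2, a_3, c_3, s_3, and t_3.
a_1 = 6.5, b_1 = 7, c_1 = 10.5, t_1 = 3.5, a_2 = 11.5, b_2 = 4.5, c_2 = 6, s_2 = 2.5, a_3 = 11, c_3 = 12, s_3 = 3, t_3 = 3.5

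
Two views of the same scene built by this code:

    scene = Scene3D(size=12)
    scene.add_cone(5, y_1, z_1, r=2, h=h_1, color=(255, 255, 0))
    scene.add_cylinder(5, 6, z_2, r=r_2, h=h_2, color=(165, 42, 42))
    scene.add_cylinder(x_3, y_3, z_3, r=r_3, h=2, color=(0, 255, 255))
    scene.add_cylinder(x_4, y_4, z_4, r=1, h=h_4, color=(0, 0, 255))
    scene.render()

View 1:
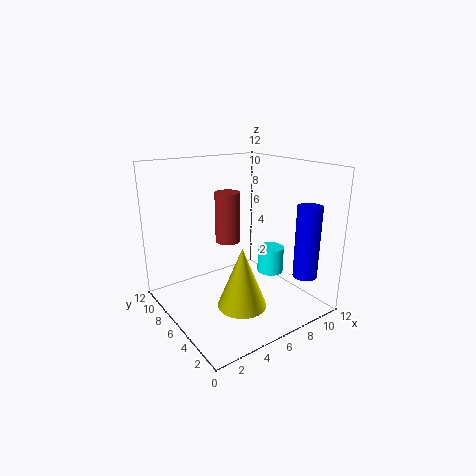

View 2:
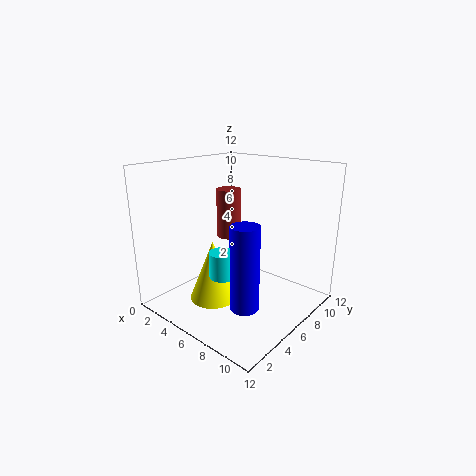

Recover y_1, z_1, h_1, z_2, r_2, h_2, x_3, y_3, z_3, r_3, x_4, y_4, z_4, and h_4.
y_1 = 4, z_1 = 1, h_1 = 5, z_2 = 6, r_2 = 1, h_2 = 4, x_3 = 7, y_3 = 3, z_3 = 4, r_3 = 1, x_4 = 10, y_4 = 2, z_4 = 3, h_4 = 6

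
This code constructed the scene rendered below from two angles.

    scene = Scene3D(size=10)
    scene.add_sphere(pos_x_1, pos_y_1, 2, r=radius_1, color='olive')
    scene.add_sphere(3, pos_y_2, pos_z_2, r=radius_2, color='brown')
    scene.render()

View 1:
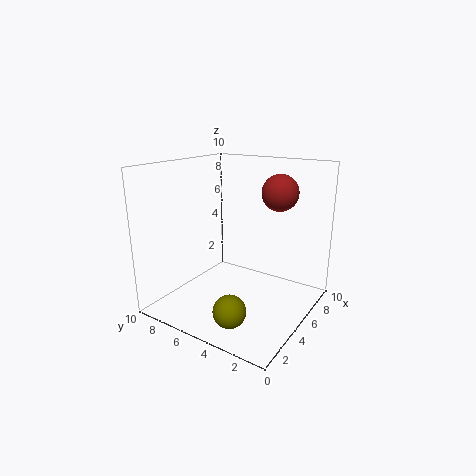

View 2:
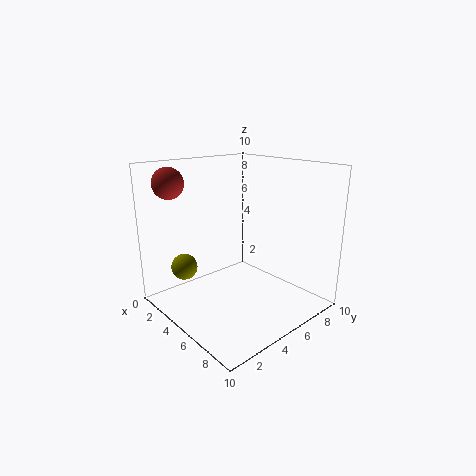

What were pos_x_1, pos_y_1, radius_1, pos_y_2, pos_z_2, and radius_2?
pos_x_1 = 1, pos_y_1 = 3, radius_1 = 1, pos_y_2 = 1, pos_z_2 = 9, radius_2 = 1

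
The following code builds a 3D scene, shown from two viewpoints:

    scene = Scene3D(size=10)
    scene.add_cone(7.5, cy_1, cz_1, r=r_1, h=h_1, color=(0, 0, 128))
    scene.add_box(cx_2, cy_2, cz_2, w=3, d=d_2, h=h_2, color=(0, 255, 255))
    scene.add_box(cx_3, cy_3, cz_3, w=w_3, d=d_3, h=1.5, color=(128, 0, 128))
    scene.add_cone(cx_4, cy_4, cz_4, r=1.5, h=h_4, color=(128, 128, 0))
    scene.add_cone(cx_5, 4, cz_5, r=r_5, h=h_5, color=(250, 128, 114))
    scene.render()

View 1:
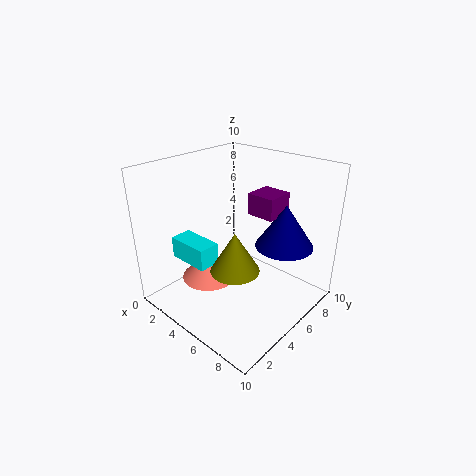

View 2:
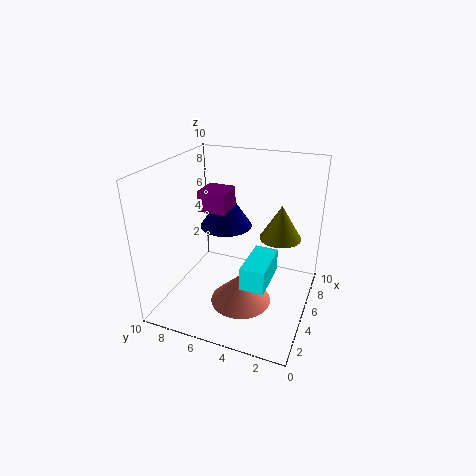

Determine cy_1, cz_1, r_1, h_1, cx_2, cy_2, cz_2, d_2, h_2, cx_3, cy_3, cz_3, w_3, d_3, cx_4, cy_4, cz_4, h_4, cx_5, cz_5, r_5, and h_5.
cy_1 = 7; cz_1 = 4.5; r_1 = 2; h_1 = 3; cx_2 = 1.5; cy_2 = 2; cz_2 = 3.5; d_2 = 1.5; h_2 = 1.5; cx_3 = 5; cy_3 = 6; cz_3 = 6.5; w_3 = 2; d_3 = 2; cx_4 = 7; cy_4 = 2.5; cz_4 = 4.5; h_4 = 2.5; cx_5 = 3; cz_5 = 1.5; r_5 = 2; h_5 = 2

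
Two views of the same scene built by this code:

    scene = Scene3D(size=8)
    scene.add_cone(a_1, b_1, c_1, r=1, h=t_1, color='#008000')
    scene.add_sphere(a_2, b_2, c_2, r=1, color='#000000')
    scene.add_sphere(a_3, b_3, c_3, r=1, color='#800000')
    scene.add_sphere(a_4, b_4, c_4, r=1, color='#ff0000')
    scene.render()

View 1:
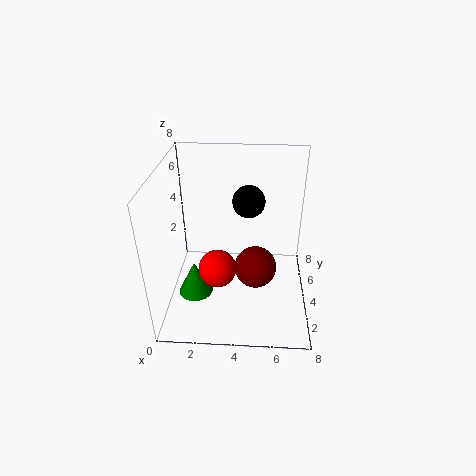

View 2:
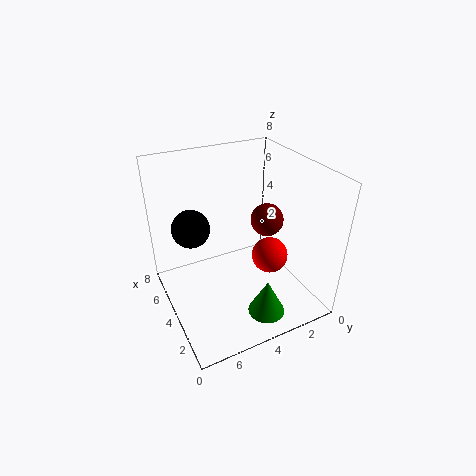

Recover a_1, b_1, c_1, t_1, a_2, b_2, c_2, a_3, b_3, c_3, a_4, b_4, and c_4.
a_1 = 1.5
b_1 = 3.5
c_1 = 0.5
t_1 = 2
a_2 = 4.5
b_2 = 6.5
c_2 = 5
a_3 = 5
b_3 = 1.5
c_3 = 4
a_4 = 3
b_4 = 2.5
c_4 = 3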